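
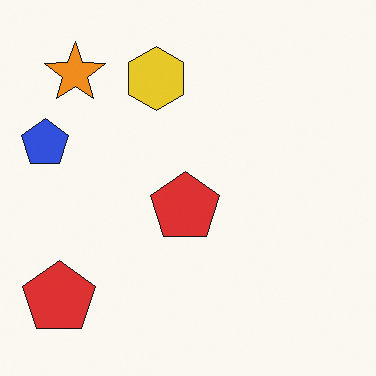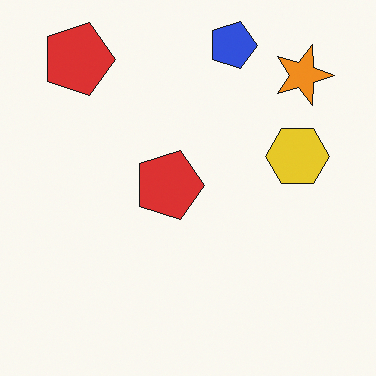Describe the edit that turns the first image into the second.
Rotated 90° clockwise.

The orange star sits in the top-left of the first image and the top-right of the second — consistent with a whole-image 90° clockwise rotation.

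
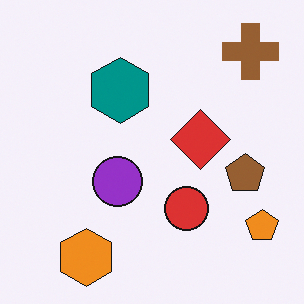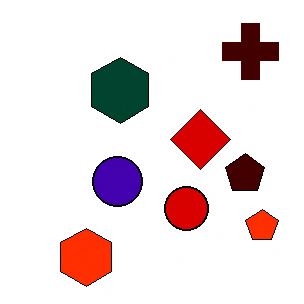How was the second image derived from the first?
The second image is the first boosted in contrast.

Tones are pushed away from mid-grey across the whole image — a global contrast change.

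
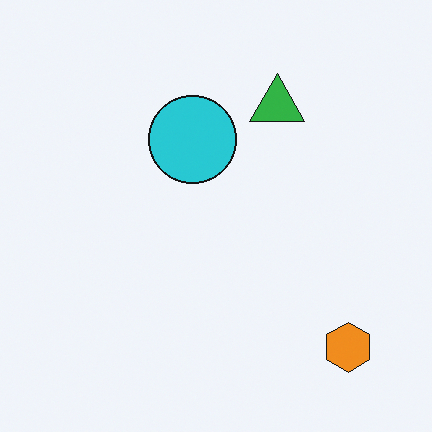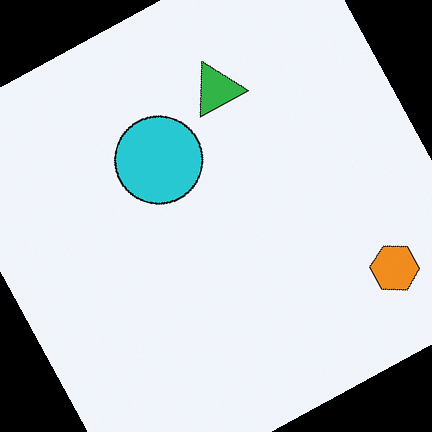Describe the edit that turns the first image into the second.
The second image is the first rotated counter-clockwise by a clearly visible amount.

Every shape is tilted by the same angle and the image corners show triangular fill wedges — a whole-image rotation by a non-right angle.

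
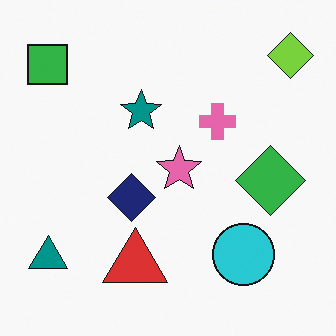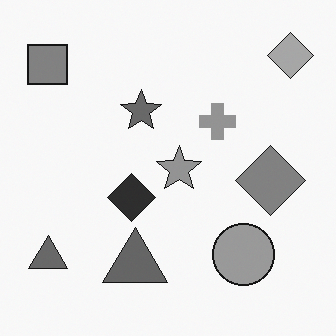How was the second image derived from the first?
This is the original image converted to grayscale.

All color is removed — every shape is now a shade of grey.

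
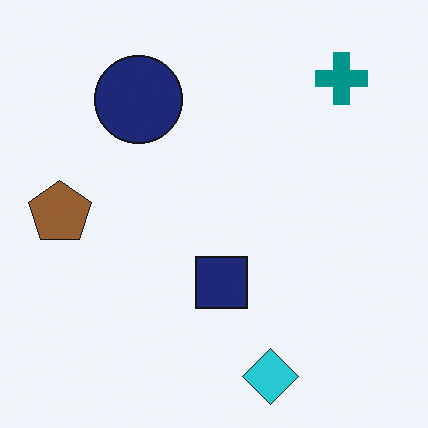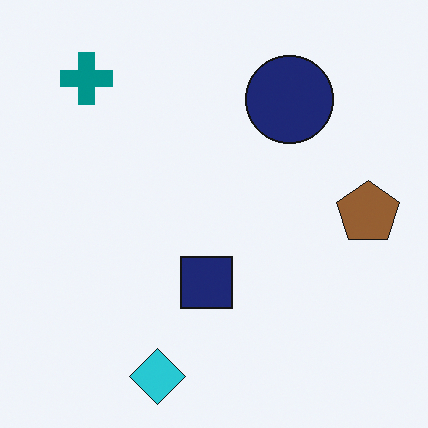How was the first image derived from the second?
The image was flipped horizontally (left ↔ right).

The brown pentagon is in the right of the second image and the left of the first — shapes on opposite sides of the vertical midline have swapped in a mirror flip.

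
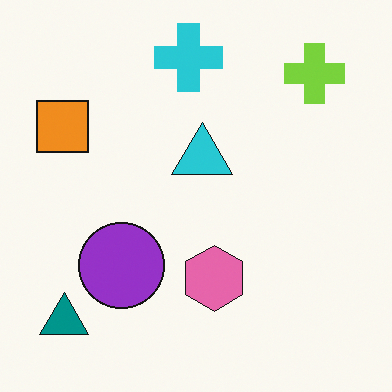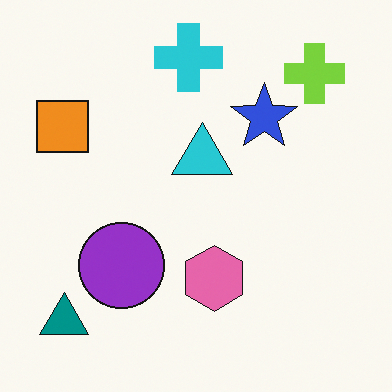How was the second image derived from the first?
The transformation is: overlaid with an additional blue star.

A blue star appears in the second image that is absent from the first.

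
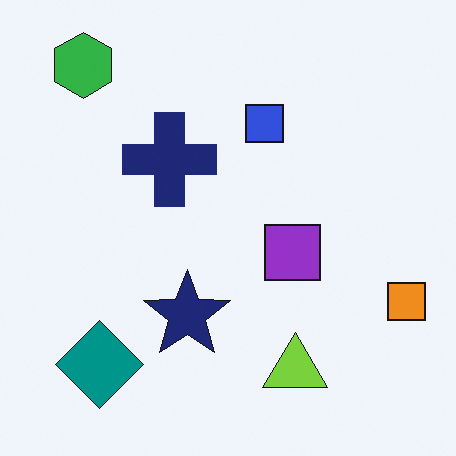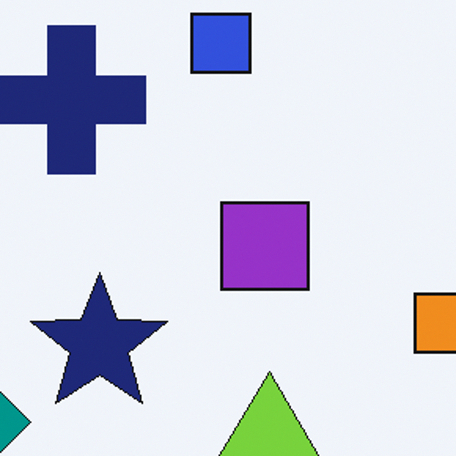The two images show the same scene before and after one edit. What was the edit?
The second image is the first cropped slightly and scaled back up.

The visible shapes are larger and the field of view is narrower; shapes near the original edges may be partly or wholly outside the frame — a crop-and-rescale.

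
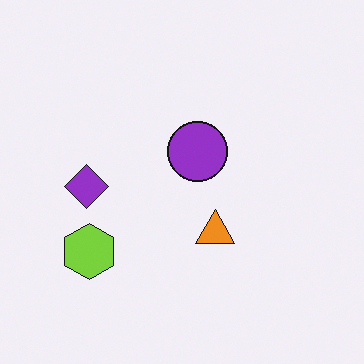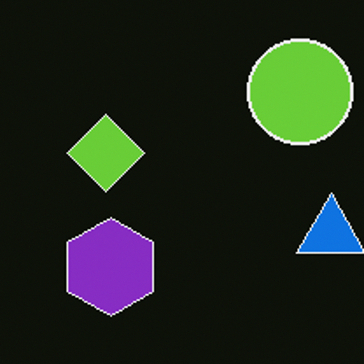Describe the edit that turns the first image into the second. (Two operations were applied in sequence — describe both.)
The second image is the first cropped tightly and scaled back up, then color-inverted (negative).

The visible shapes are larger and the field of view is narrower; shapes near the original edges may be partly or wholly outside the frame — a crop-and-rescale. The light background has become dark and every shape's color is its complement — a photographic negative.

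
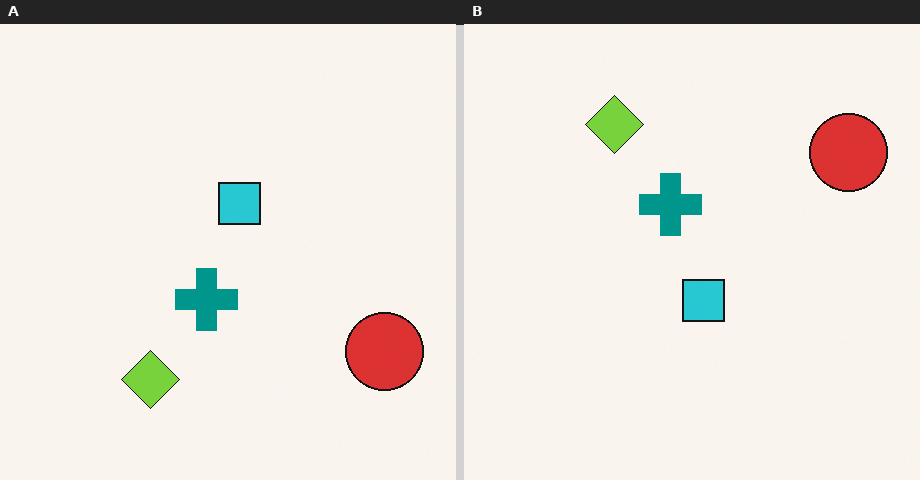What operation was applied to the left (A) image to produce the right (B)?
The image was flipped vertically (top ↔ bottom).

The lime diamond is in the bottom-left of the left (A) image and the top-left of the right (B) — shapes on opposite sides of the horizontal midline have swapped in a mirror flip.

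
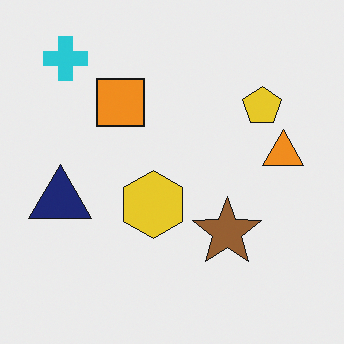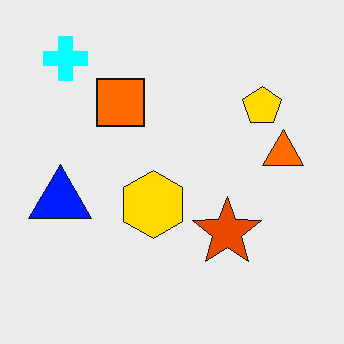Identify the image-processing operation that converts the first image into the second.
The image was made much more vivid (saturation change).

All colors are more vivid — a global saturation change.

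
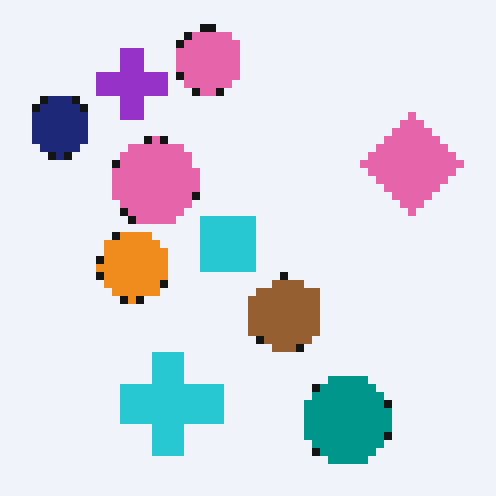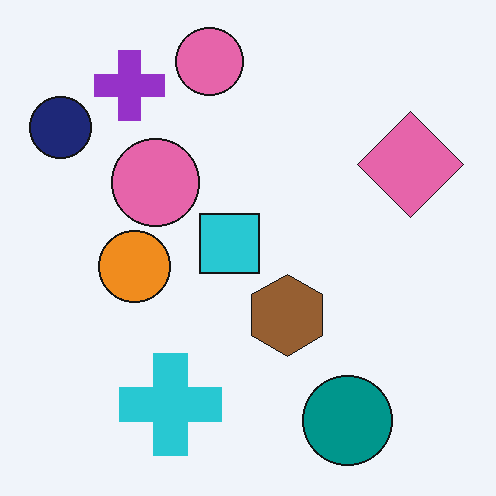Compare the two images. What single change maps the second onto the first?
This is the original image pixelated into visible square blocks.

Shapes are reduced to large square blocks; fine edges and outlines are lost — a downscale-then-upscale (mosaic) effect.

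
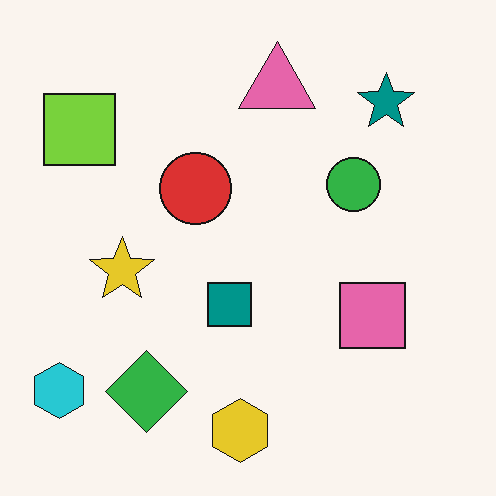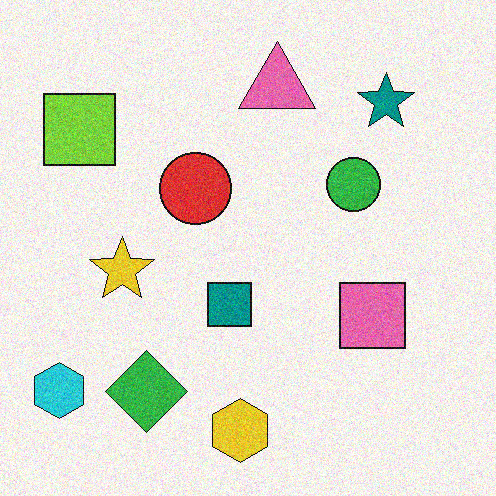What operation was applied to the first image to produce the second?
The image was degraded with moderate additive noise.

Random speckle covers the whole image, including the flat background.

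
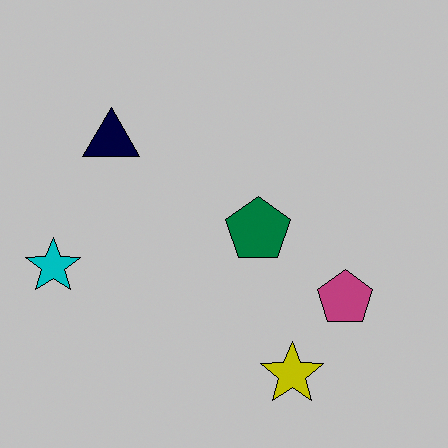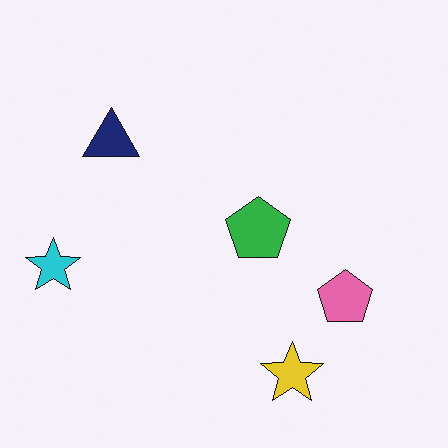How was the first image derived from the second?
The first image is the second aggressively posterized.

Each flat color has snapped to a coarser quantized level — most visibly, the near-white background has dropped to a flat grey.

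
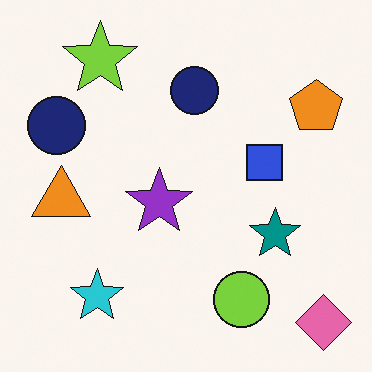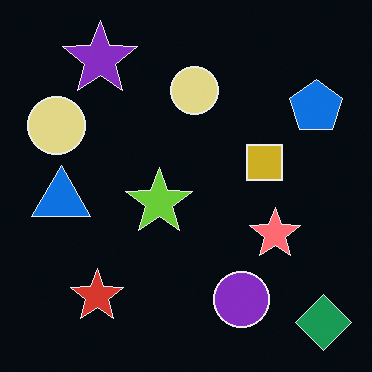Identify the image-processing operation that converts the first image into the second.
Color-inverted (negative).

The light background has become dark and every shape's color is its complement — a photographic negative.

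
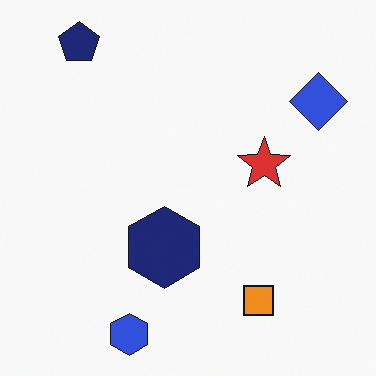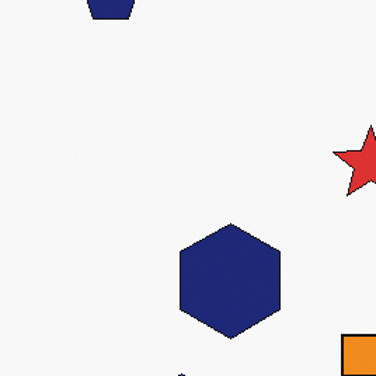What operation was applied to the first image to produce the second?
Cropped slightly and scaled back up.

The visible shapes are larger and the field of view is narrower; shapes near the original edges may be partly or wholly outside the frame — a crop-and-rescale.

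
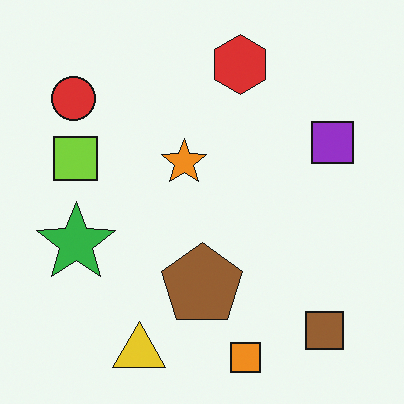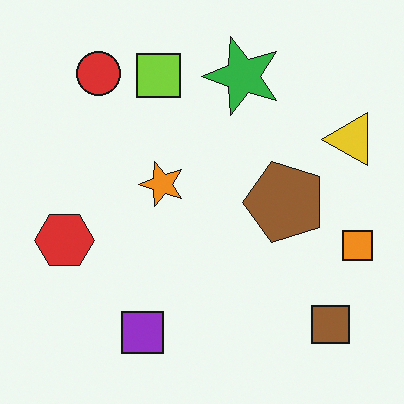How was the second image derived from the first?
The second image is the first transposed (reflected across the top-left ↔ bottom-right diagonal).

Shapes have swapped their row and column positions — what was in the top-right is now in the bottom-left — a diagonal reflection.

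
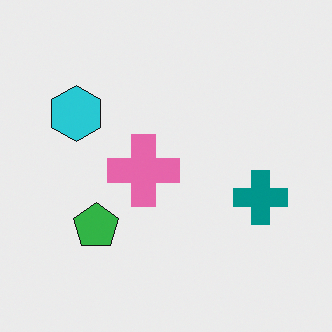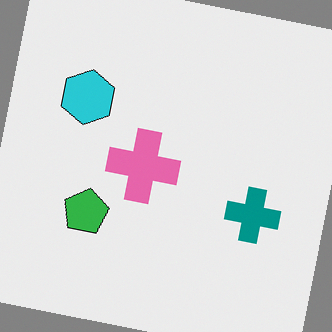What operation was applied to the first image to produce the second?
It was rotated clockwise by a slight angle.

Every shape is tilted by the same angle and the image corners show triangular fill wedges — a whole-image rotation by a non-right angle.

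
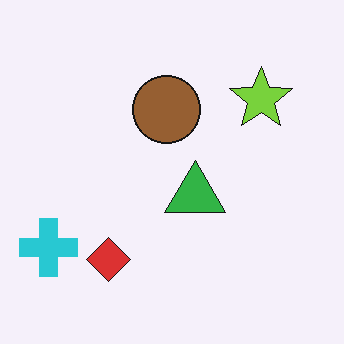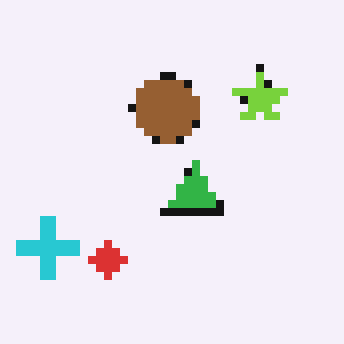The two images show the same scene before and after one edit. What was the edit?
This is the original image moderately pixelated.

Shapes are reduced to large square blocks; fine edges and outlines are lost — a downscale-then-upscale (mosaic) effect.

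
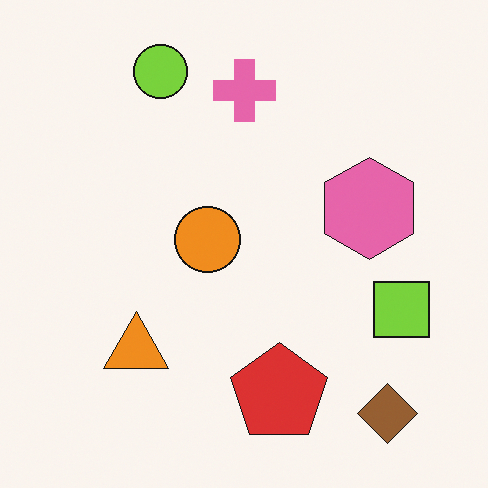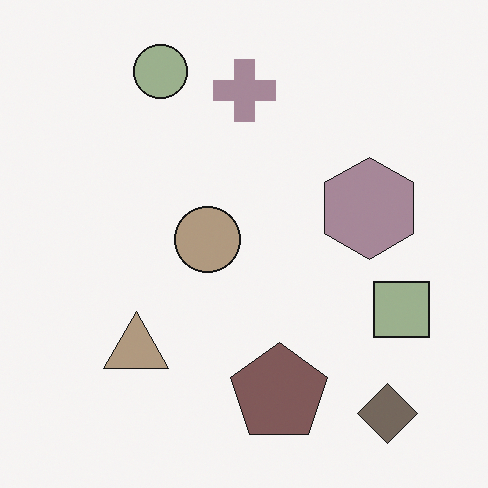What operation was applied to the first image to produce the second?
The image was made much more muted (saturation change).

All colors are more muted and greyish — a global saturation change.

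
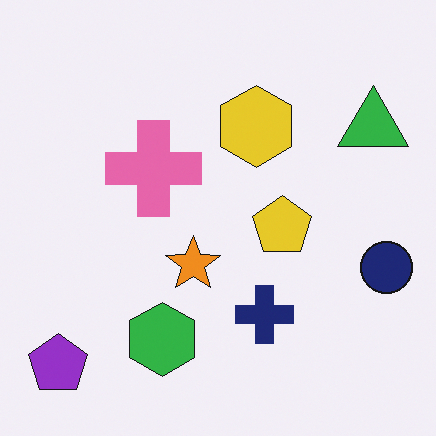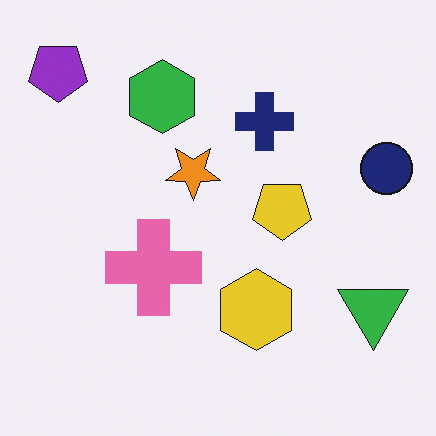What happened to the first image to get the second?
The image was flipped vertically (top ↔ bottom).

The purple pentagon is in the bottom-left of the first image and the top-left of the second — shapes on opposite sides of the horizontal midline have swapped in a mirror flip.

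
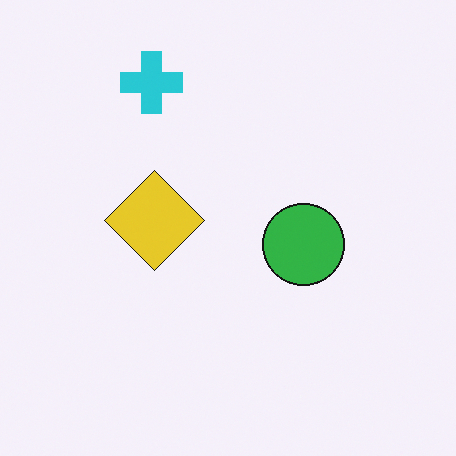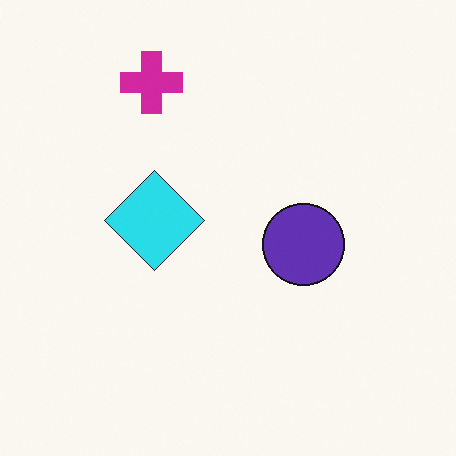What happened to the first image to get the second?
It was hue-shifted through roughly a third of the color wheel.

Every shape's color has rotated by the same amount around the hue wheel — a uniform hue shift.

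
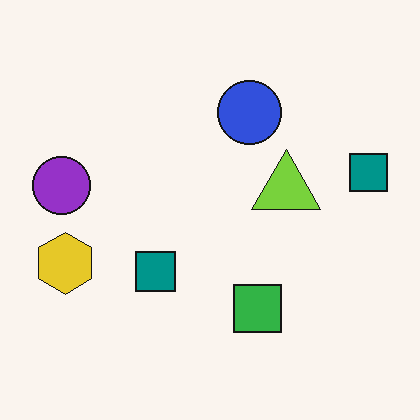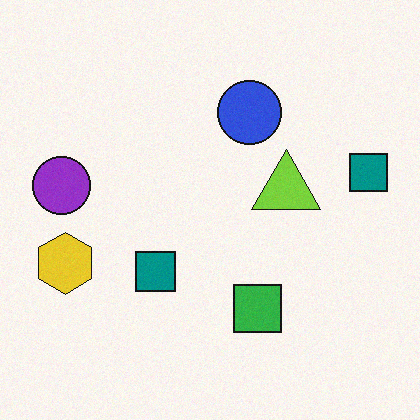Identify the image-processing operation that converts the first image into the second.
The image was degraded with light additive noise.

Random speckle covers the whole image, including the flat background.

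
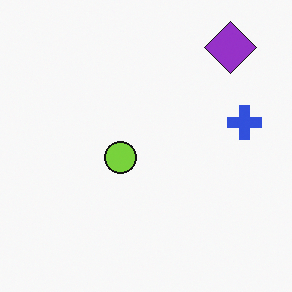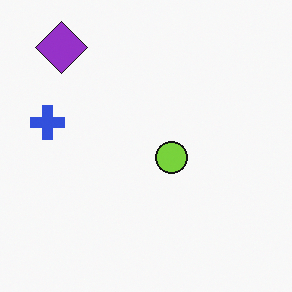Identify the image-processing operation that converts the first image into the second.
The second image is the first flipped horizontally (left ↔ right).

The blue cross is in the right of the first image and the left of the second — shapes on opposite sides of the vertical midline have swapped in a mirror flip.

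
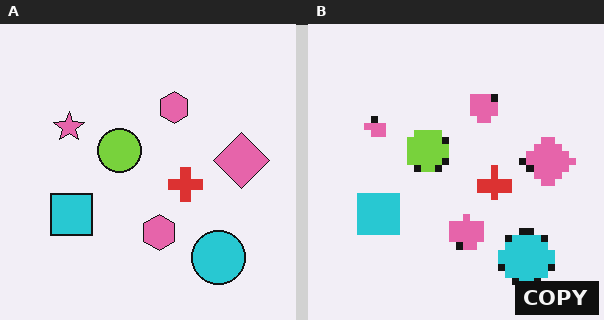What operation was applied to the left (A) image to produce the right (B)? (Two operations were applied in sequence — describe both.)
It was pixelated into visible square blocks, then watermarked with the text "COPY" in the lower-right corner.

Shapes are reduced to large square blocks; fine edges and outlines are lost — a downscale-then-upscale (mosaic) effect. A dark label reading "COPY" appears in the lower-right corner.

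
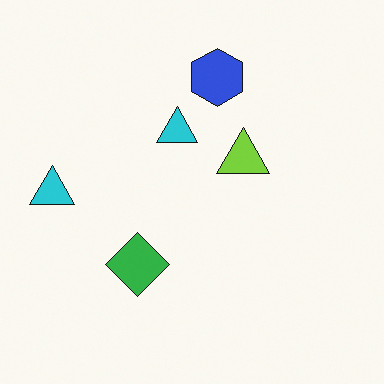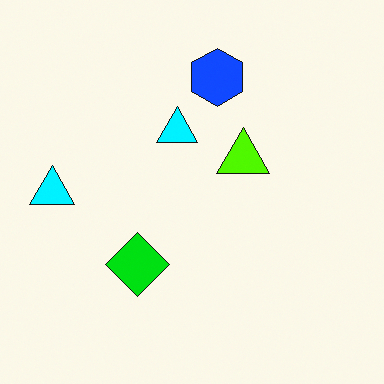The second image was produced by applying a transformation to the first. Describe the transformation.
This is the original image made much more vivid (saturation change).

All colors are more vivid — a global saturation change.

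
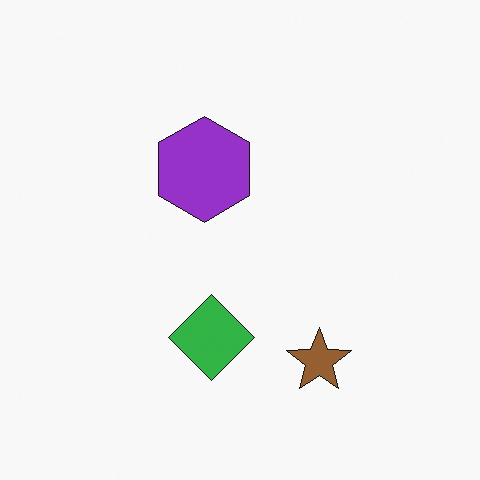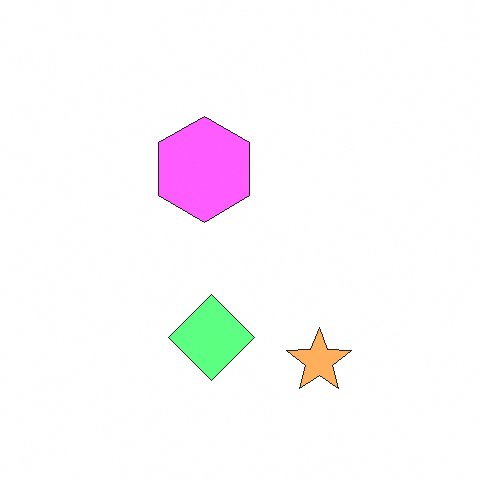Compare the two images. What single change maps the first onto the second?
Brightened a lot.

Every pixel — background and shapes alike — is uniformly brightened.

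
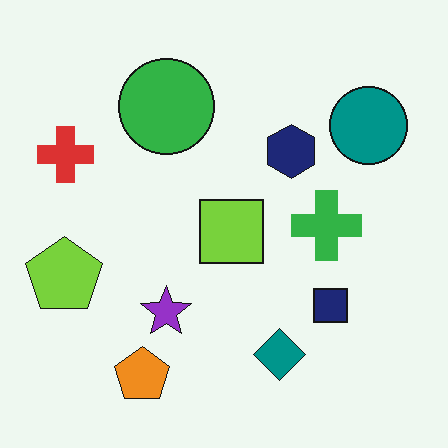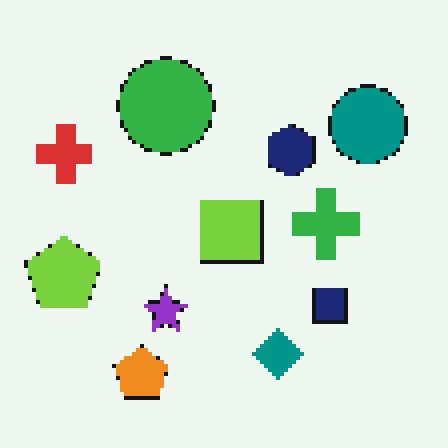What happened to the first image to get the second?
The second image is the first lightly pixelated (a mild mosaic effect).

Shapes are reduced to large square blocks; fine edges and outlines are lost — a downscale-then-upscale (mosaic) effect.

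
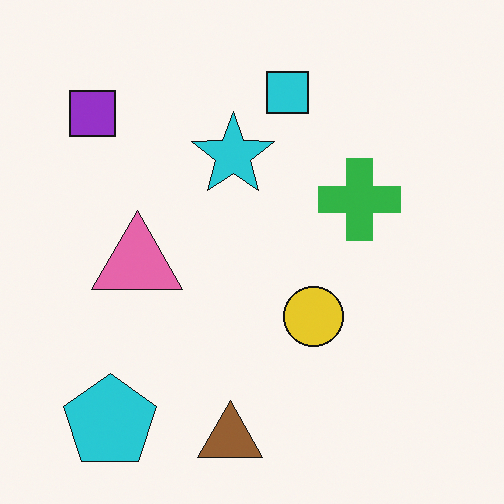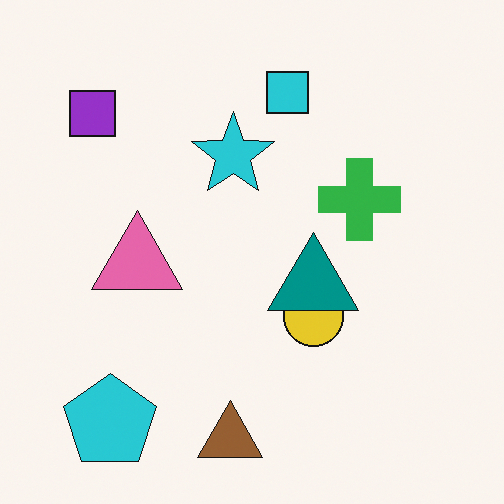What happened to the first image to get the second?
The image was overlaid with an additional teal triangle.

A teal triangle appears in the second image that is absent from the first.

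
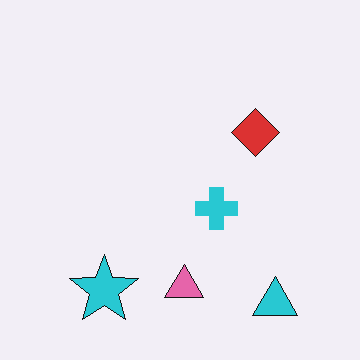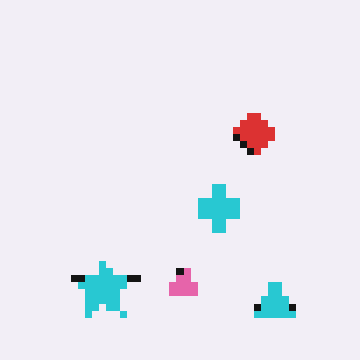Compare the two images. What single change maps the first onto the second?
The transformation is: pixelated into visible square blocks.

Shapes are reduced to large square blocks; fine edges and outlines are lost — a downscale-then-upscale (mosaic) effect.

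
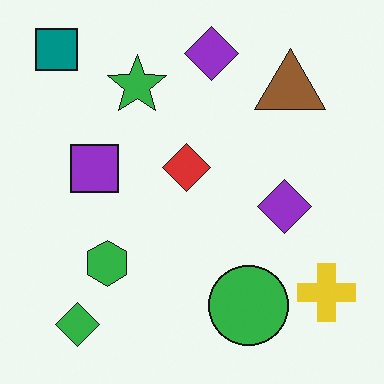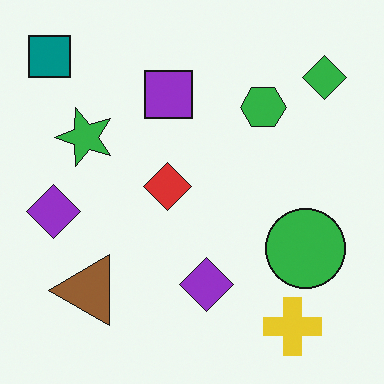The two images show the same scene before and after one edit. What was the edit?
The image was transposed (reflected across the top-left ↔ bottom-right diagonal).

Shapes have swapped their row and column positions — what was in the top-right is now in the bottom-left — a diagonal reflection.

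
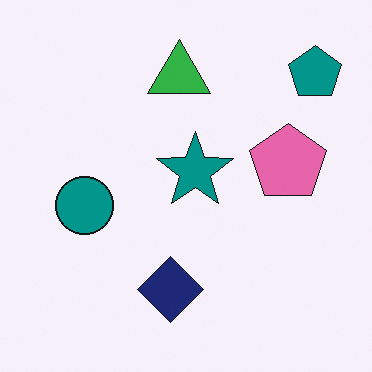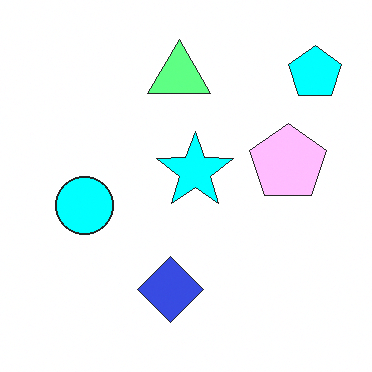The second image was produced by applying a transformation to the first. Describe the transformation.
The second image is the first brightened a lot.

Every pixel — background and shapes alike — is uniformly brightened.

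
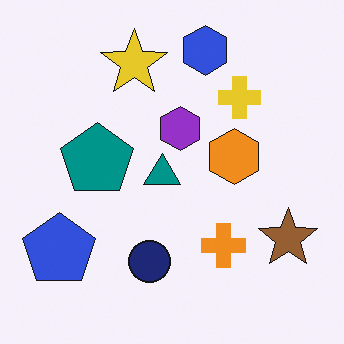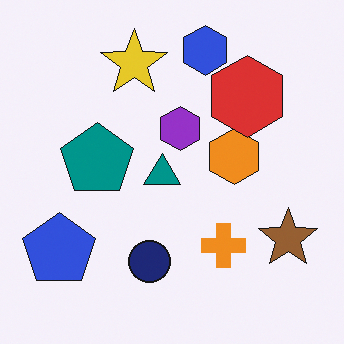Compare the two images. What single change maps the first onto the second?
The transformation is: overlaid with an additional red hexagon.

A red hexagon appears in the second image that is absent from the first.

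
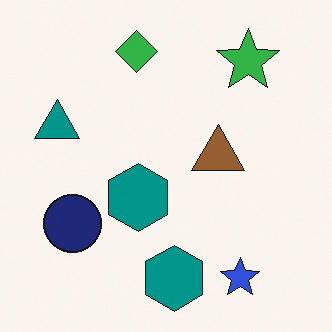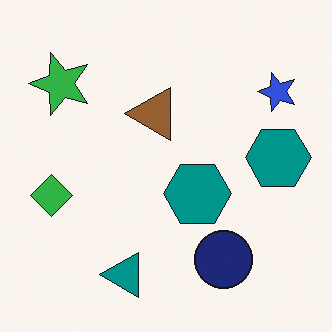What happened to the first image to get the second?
Rotated 90° counter-clockwise.

The blue star sits in the bottom-right of the first image and the top-right of the second — consistent with a whole-image 90° counter-clockwise rotation.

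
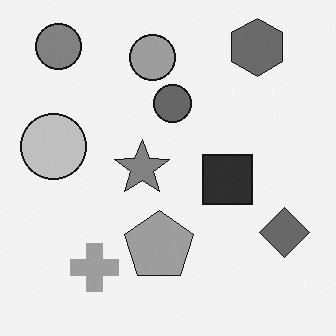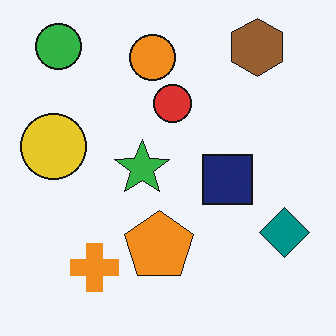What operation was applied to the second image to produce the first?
Converted to grayscale.

All color is removed — every shape is now a shade of grey.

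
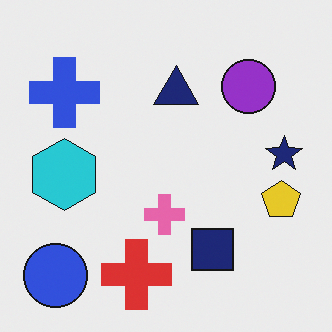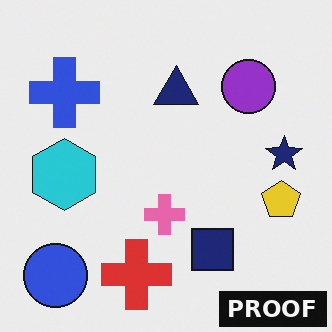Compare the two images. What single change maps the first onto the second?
The image was watermarked with the text "PROOF" in the lower-right corner.

A dark label reading "PROOF" appears in the lower-right corner.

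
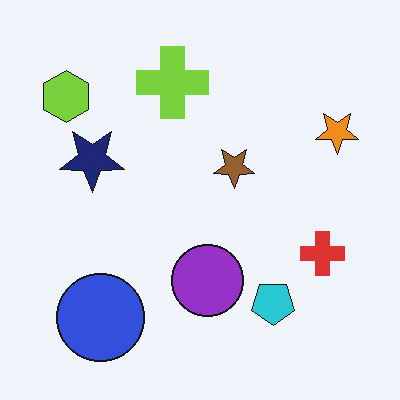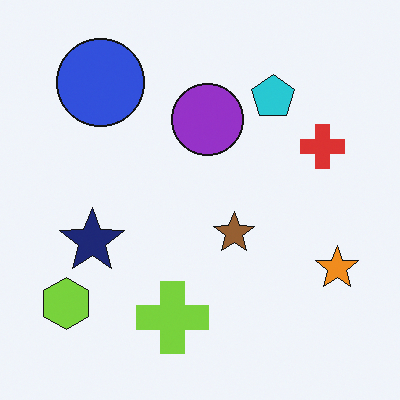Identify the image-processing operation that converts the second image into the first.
It was flipped vertically (top ↔ bottom).

The blue circle is in the top-left of the second image and the bottom-left of the first — shapes on opposite sides of the horizontal midline have swapped in a mirror flip.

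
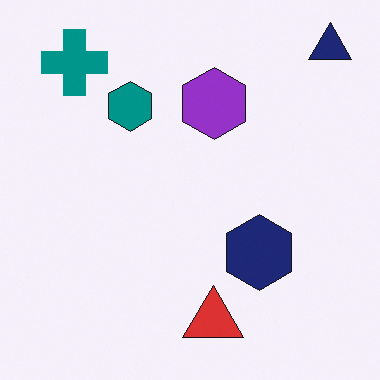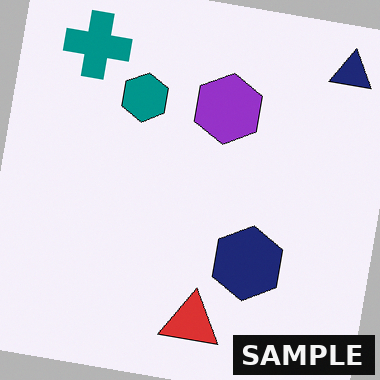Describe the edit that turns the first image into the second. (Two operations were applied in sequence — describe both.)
The transformation is: rotated clockwise by a small amount, then watermarked with the text "SAMPLE" in the lower-right corner.

Every shape is tilted by the same angle and the image corners show triangular fill wedges — a whole-image rotation by a non-right angle. A dark label reading "SAMPLE" appears in the lower-right corner.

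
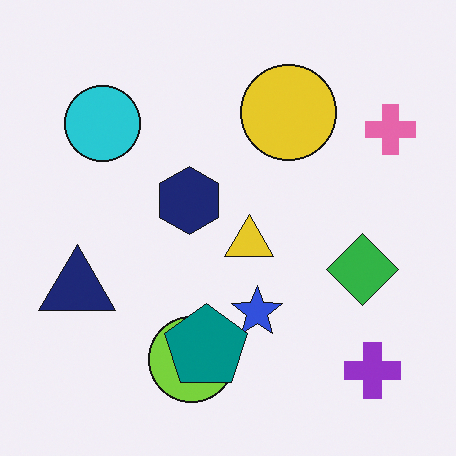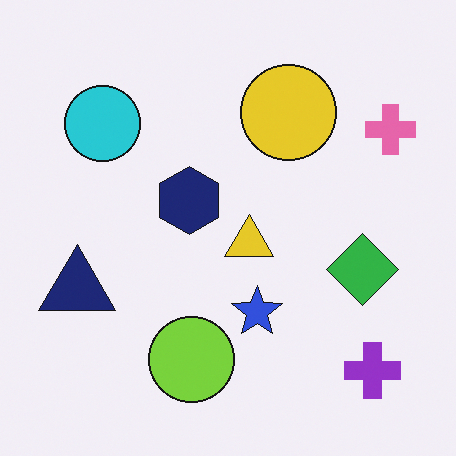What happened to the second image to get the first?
The first image is the second overlaid with an additional teal pentagon.

A teal pentagon appears in the first image that is absent from the second.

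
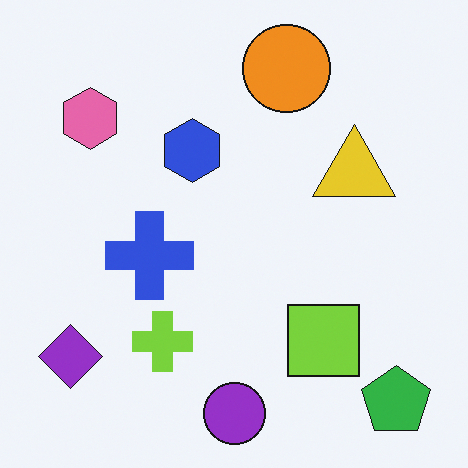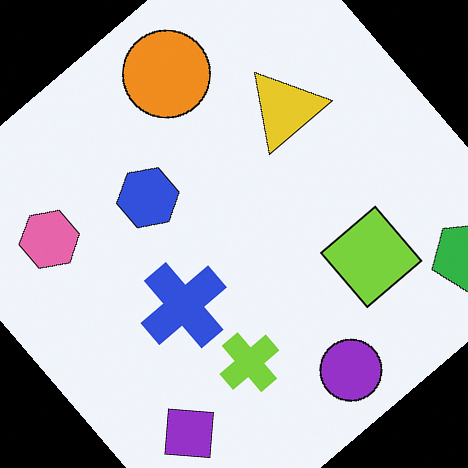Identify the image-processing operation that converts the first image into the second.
The second image is the first rotated counter-clockwise by a large amount — several tens of degrees.

Every shape is tilted by the same angle and the image corners show triangular fill wedges — a whole-image rotation by a non-right angle.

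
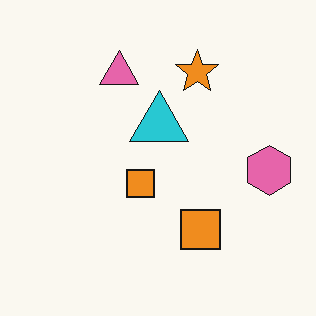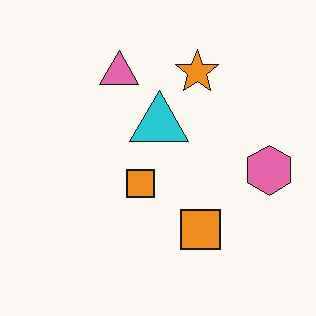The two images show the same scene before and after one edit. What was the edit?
The second image is the first JPEG-compressed with visible artifacts.

Blocky 8×8 compression artifacts appear around shape edges and the flat background shows ringing — characteristic JPEG degradation.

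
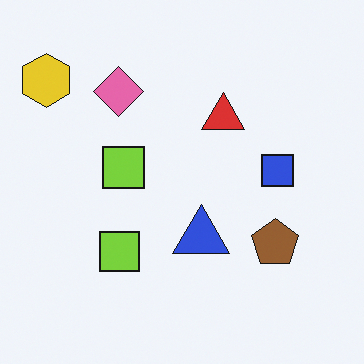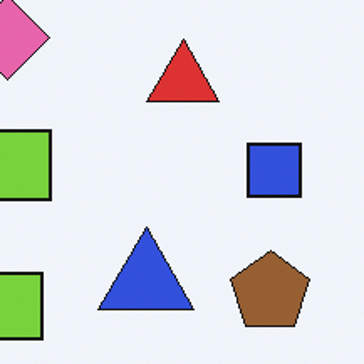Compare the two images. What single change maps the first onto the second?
This is the original image cropped to a noticeably smaller region and rescaled.

The visible shapes are larger and the field of view is narrower; shapes near the original edges may be partly or wholly outside the frame — a crop-and-rescale.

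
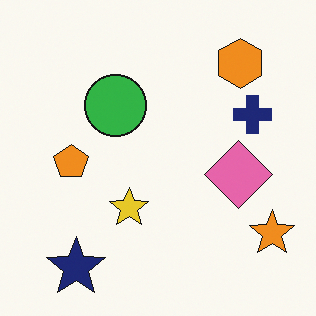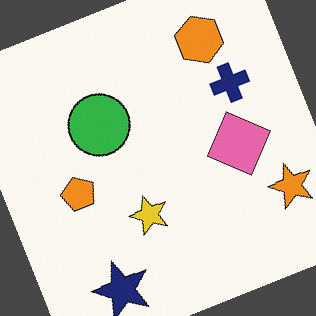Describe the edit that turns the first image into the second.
Rotated counter-clockwise by a moderate amount.

Every shape is tilted by the same angle and the image corners show triangular fill wedges — a whole-image rotation by a non-right angle.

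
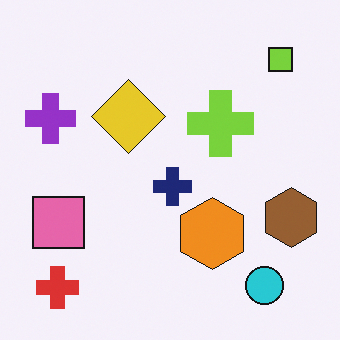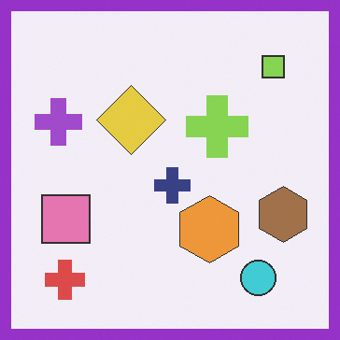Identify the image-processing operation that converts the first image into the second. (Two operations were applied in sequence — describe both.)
Given slightly reduced contrast, then framed with a purple border.

Tones are pushed toward mid-grey across the whole image — a global contrast change. A solid purple frame runs around the edge of the second image, with the content slightly shrunk inside it.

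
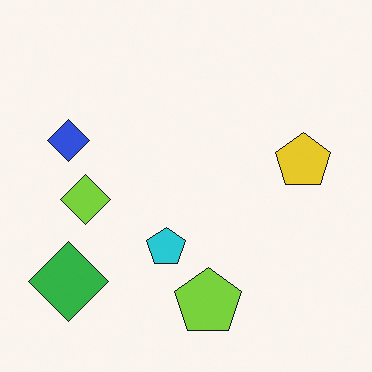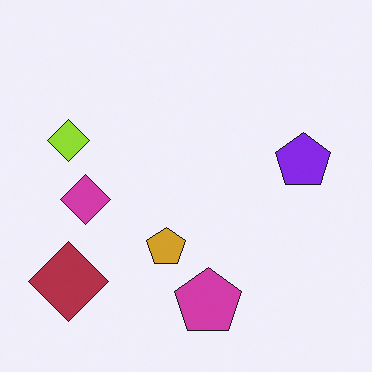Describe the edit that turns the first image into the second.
The transformation is: hue-shifted by a large amount.

Every shape's color has rotated by the same amount around the hue wheel — a uniform hue shift.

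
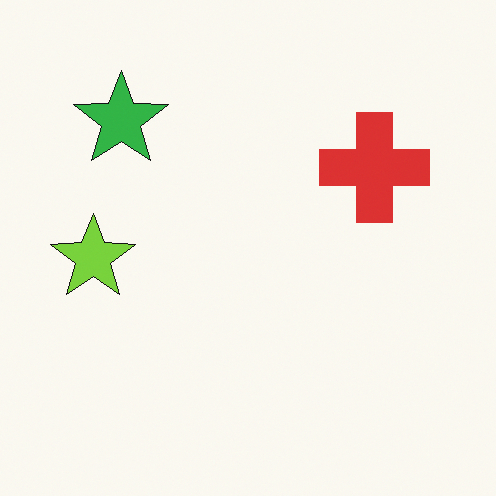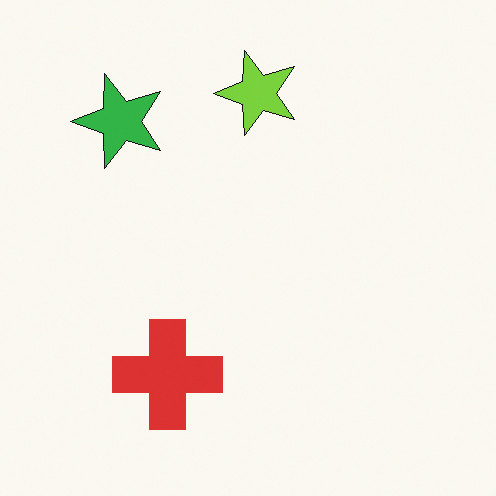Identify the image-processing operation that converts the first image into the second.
The transformation is: transposed (reflected across the top-left ↔ bottom-right diagonal).

Shapes have swapped their row and column positions — what was in the top-right is now in the bottom-left — a diagonal reflection.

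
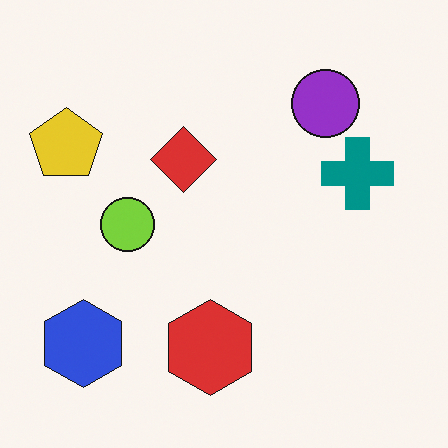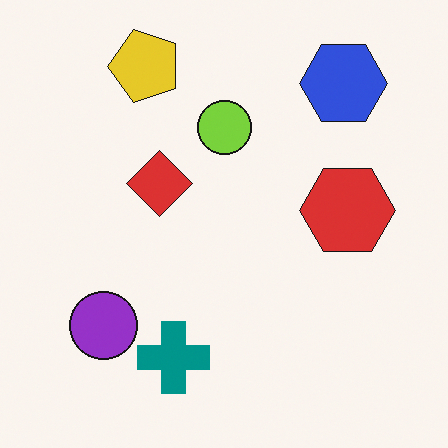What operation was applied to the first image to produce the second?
The transformation is: transposed (reflected across the top-left ↔ bottom-right diagonal).

Shapes have swapped their row and column positions — what was in the top-right is now in the bottom-left — a diagonal reflection.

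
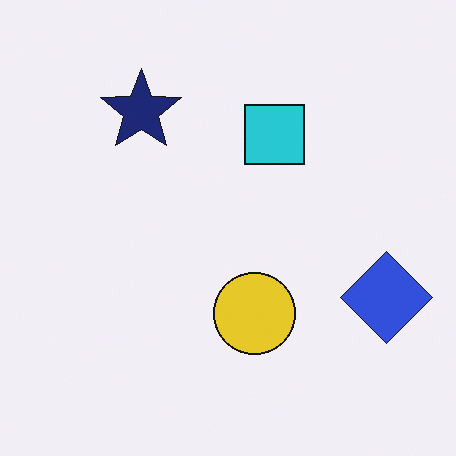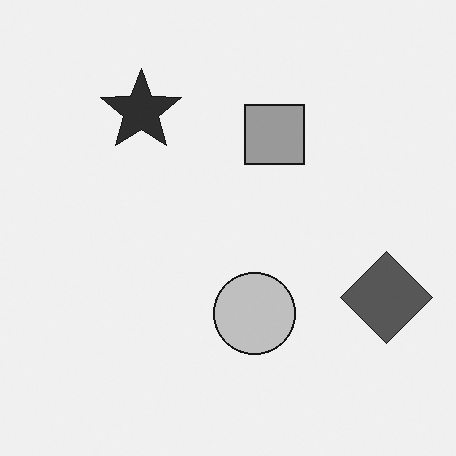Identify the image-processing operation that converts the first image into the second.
The image was converted to grayscale.

All color is removed — every shape is now a shade of grey.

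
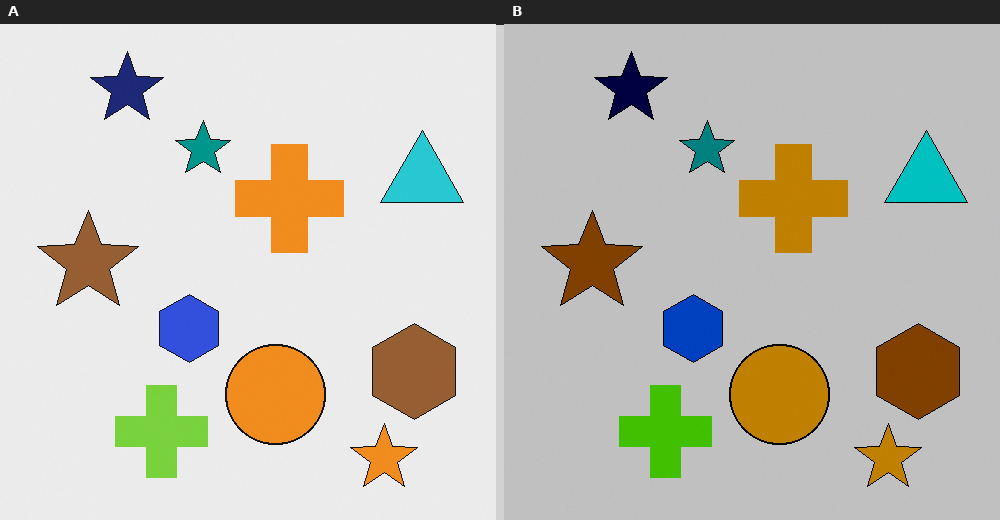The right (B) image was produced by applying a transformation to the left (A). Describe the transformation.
The transformation is: heavily posterized to just a handful of flat colors.

Each flat color has snapped to a coarser quantized level — most visibly, the near-white background has dropped to a flat grey.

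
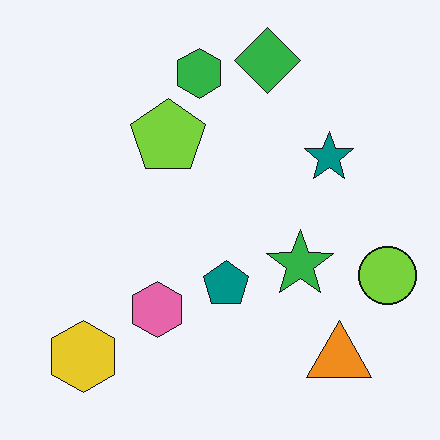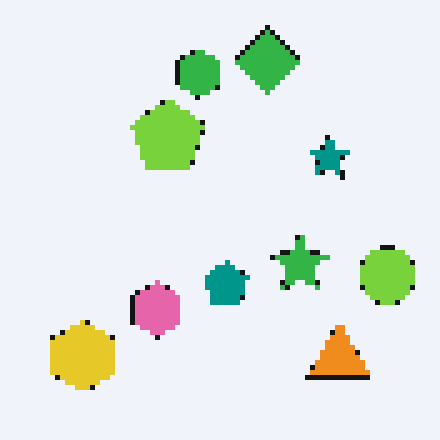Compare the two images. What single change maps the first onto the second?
The image was lightly pixelated (a mild mosaic effect).

Shapes are reduced to large square blocks; fine edges and outlines are lost — a downscale-then-upscale (mosaic) effect.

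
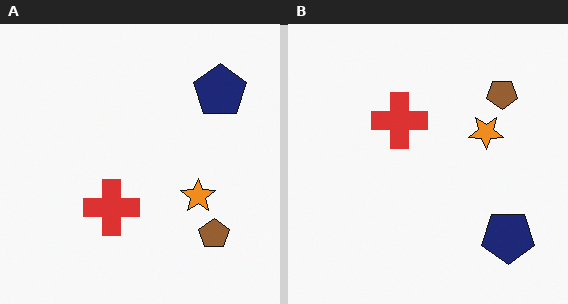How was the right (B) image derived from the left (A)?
The transformation is: flipped vertically (top ↔ bottom).

The navy pentagon is in the top-right of the left (A) image and the bottom-right of the right (B) — shapes on opposite sides of the horizontal midline have swapped in a mirror flip.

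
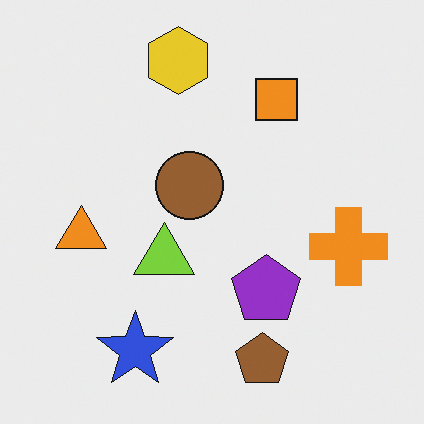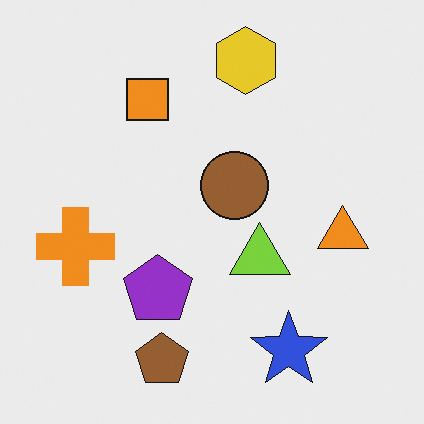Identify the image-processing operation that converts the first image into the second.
The transformation is: flipped horizontally (left ↔ right).

The orange cross is in the right of the first image and the left of the second — shapes on opposite sides of the vertical midline have swapped in a mirror flip.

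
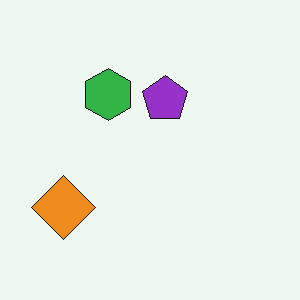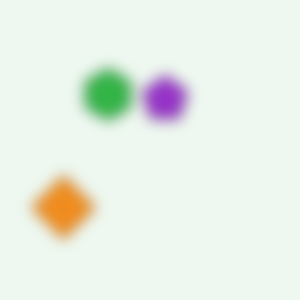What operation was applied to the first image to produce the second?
The image was heavily blurred.

Shape edges and outlines are uniformly softened across the whole image.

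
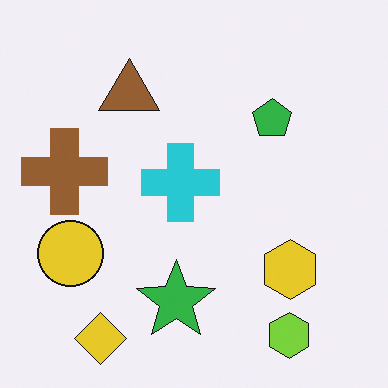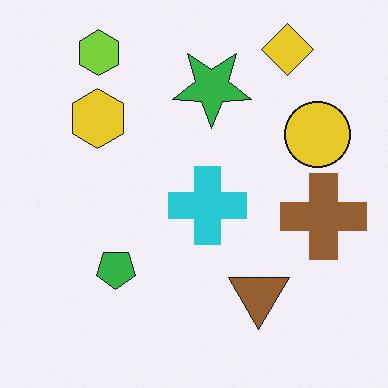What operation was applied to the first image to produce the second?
This is the original image rotated 180°.

The yellow diamond sits in the bottom-left of the first image and the top-right of the second — consistent with a whole-image 180° rotation.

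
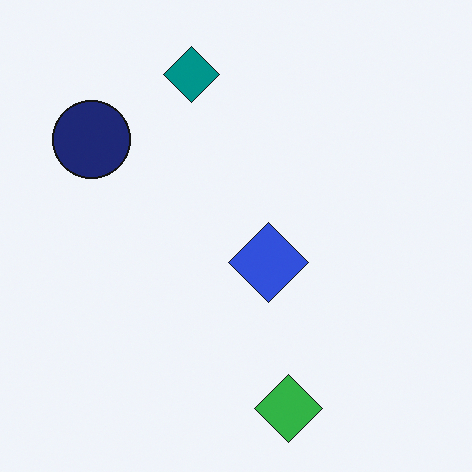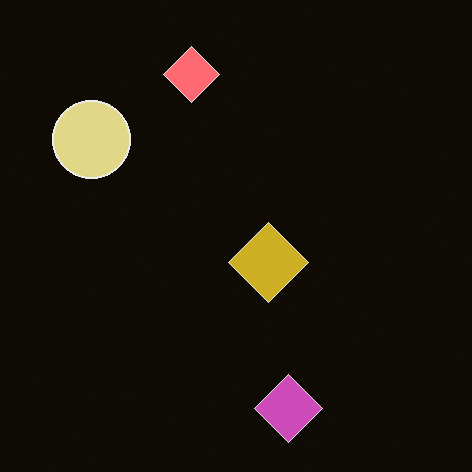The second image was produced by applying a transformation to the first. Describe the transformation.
This is the original image color-inverted (negative).

The light background has become dark and every shape's color is its complement — a photographic negative.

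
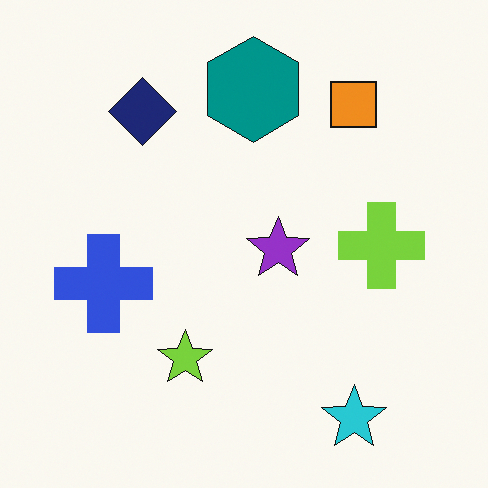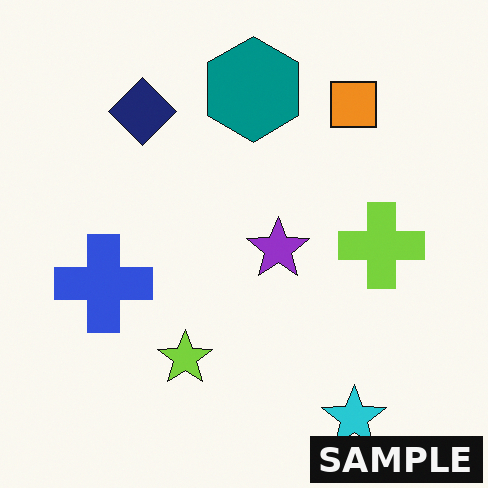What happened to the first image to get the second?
It was watermarked with the text "SAMPLE" in the lower-right corner.

A dark label reading "SAMPLE" appears in the lower-right corner.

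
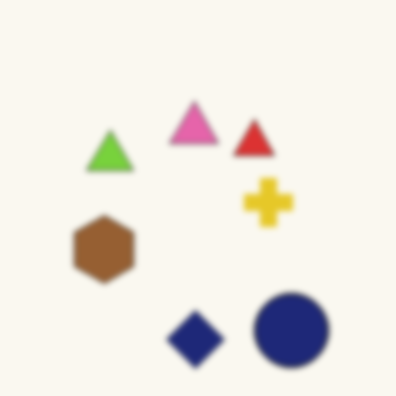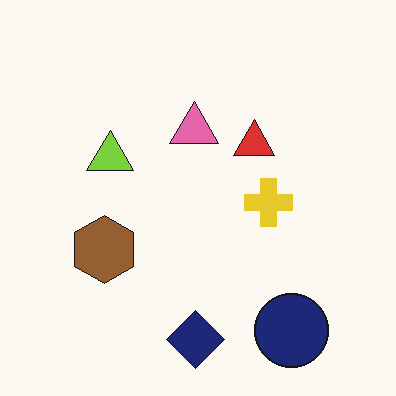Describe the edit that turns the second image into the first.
This is the original image noticeably gaussian-blurred.

Shape edges and outlines are uniformly softened across the whole image.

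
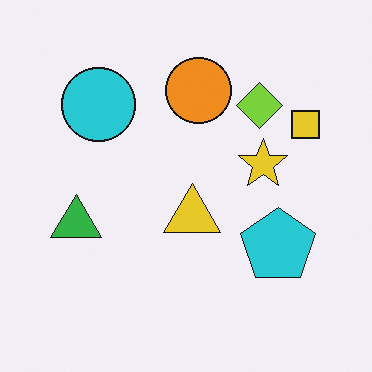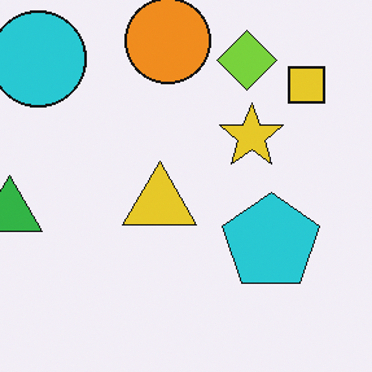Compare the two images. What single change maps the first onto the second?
Cropped to a modestly smaller region and rescaled.

The visible shapes are larger and the field of view is narrower; shapes near the original edges may be partly or wholly outside the frame — a crop-and-rescale.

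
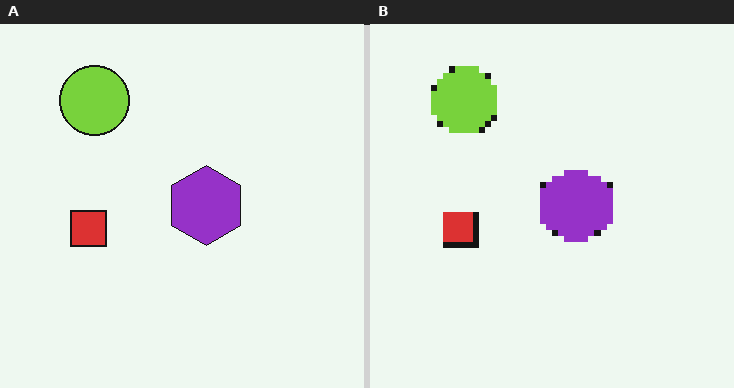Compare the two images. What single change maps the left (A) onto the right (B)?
The image was pixelated into visible square blocks.

Shapes are reduced to large square blocks; fine edges and outlines are lost — a downscale-then-upscale (mosaic) effect.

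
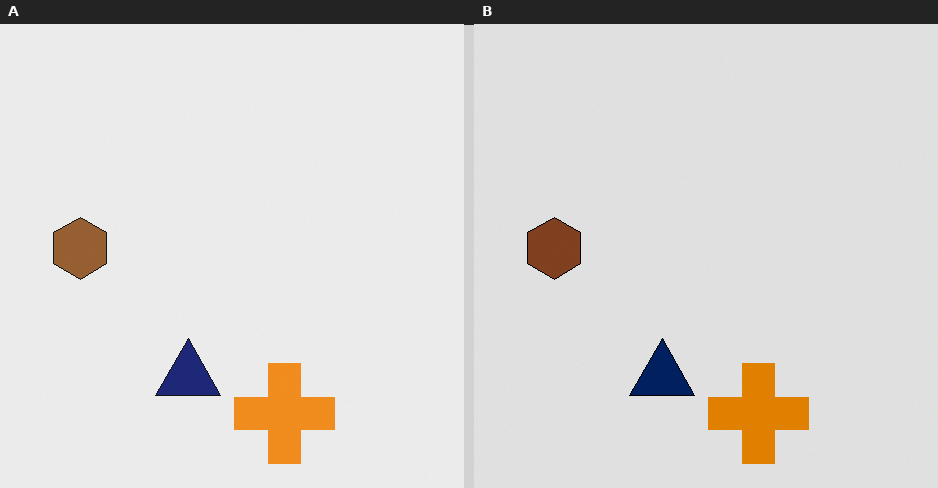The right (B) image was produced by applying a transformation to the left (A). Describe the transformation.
The image was moderately posterized.

Each flat color has snapped to a coarser quantized level — most visibly, the near-white background has dropped to a flat grey.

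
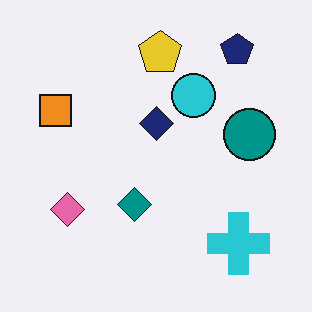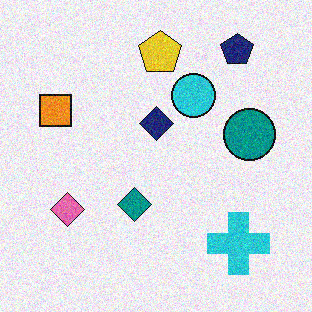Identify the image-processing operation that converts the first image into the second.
Degraded with moderate additive noise.

Random speckle covers the whole image, including the flat background.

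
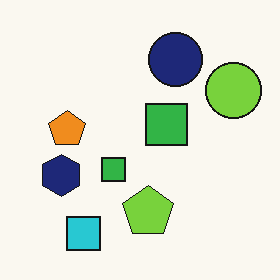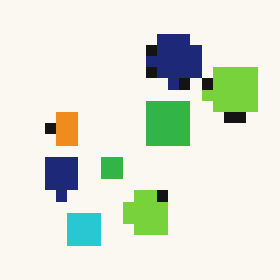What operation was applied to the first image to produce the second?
The transformation is: coarsely pixelated.

Shapes are reduced to large square blocks; fine edges and outlines are lost — a downscale-then-upscale (mosaic) effect.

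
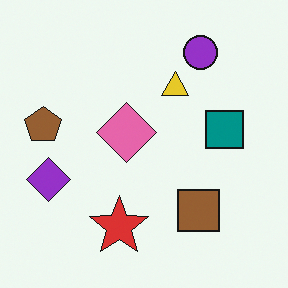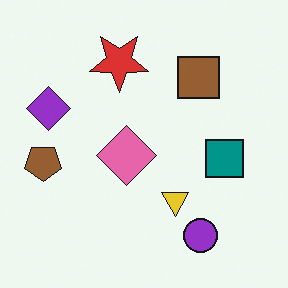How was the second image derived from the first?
Flipped vertically (top ↔ bottom).

The purple circle is in the top-right of the first image and the bottom-right of the second — shapes on opposite sides of the horizontal midline have swapped in a mirror flip.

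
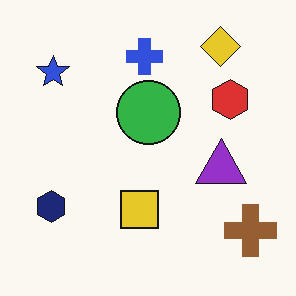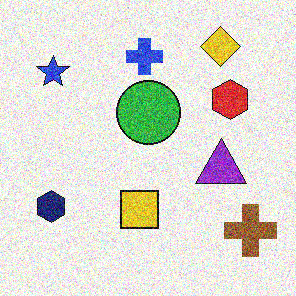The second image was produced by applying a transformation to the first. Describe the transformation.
The image was degraded with strong gaussian noise.

Random speckle covers the whole image, including the flat background.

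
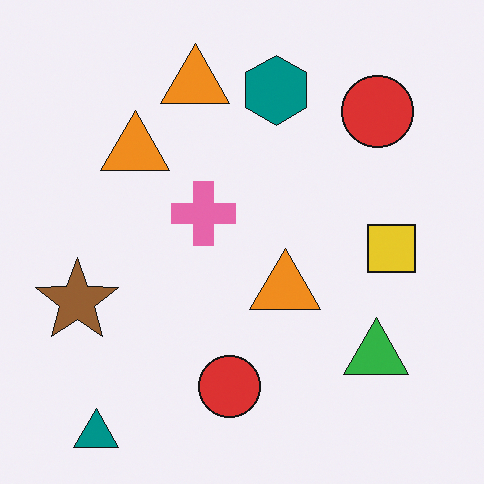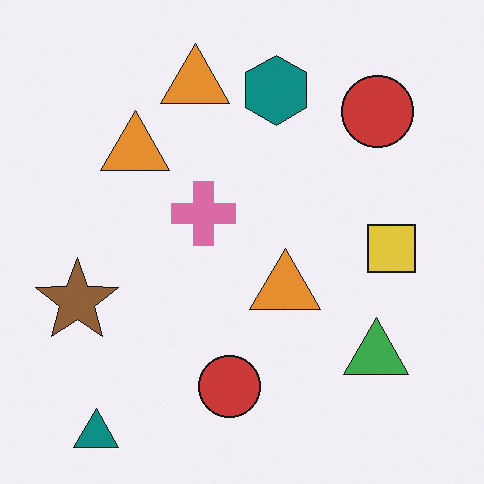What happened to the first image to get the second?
It was slightly desaturated.

All colors are more muted and greyish — a global saturation change.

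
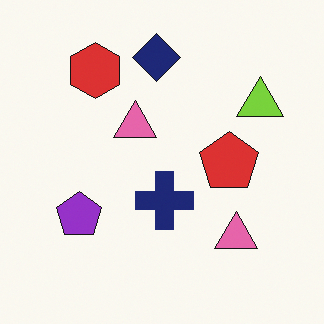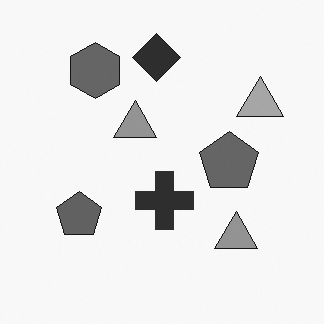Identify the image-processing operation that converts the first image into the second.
Converted to grayscale.

All color is removed — every shape is now a shade of grey.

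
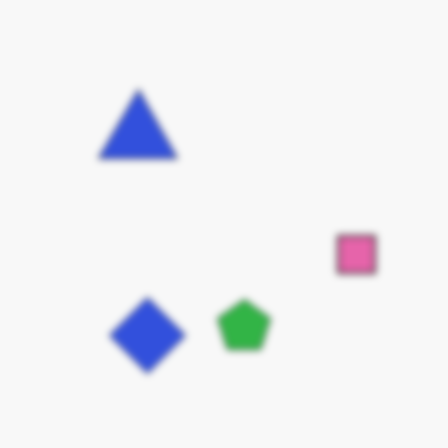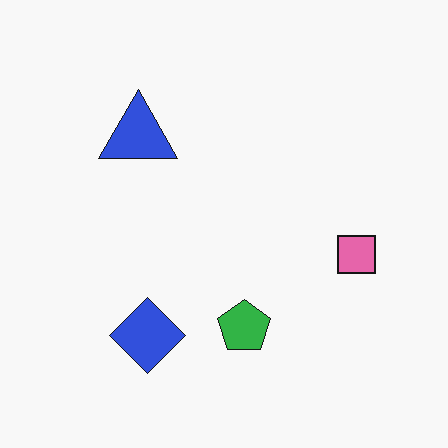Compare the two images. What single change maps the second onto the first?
Noticeably gaussian-blurred.

Shape edges and outlines are uniformly softened across the whole image.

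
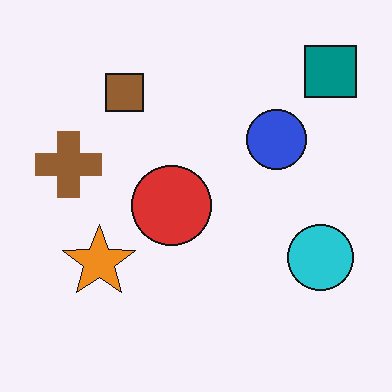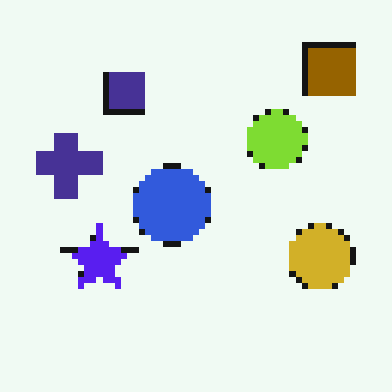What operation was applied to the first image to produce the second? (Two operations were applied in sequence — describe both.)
The image was hue-shifted through roughly half the color wheel, then pixelated into visible square blocks.

Every shape's color has rotated by the same amount around the hue wheel — a uniform hue shift. Shapes are reduced to large square blocks; fine edges and outlines are lost — a downscale-then-upscale (mosaic) effect.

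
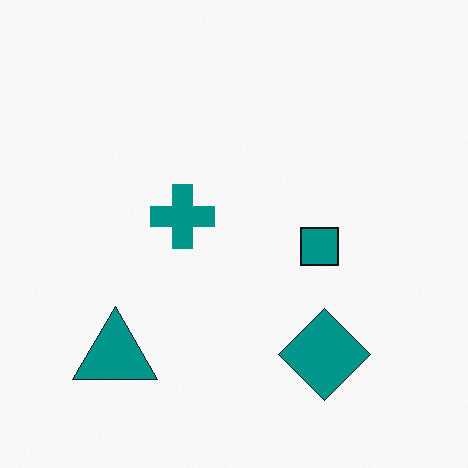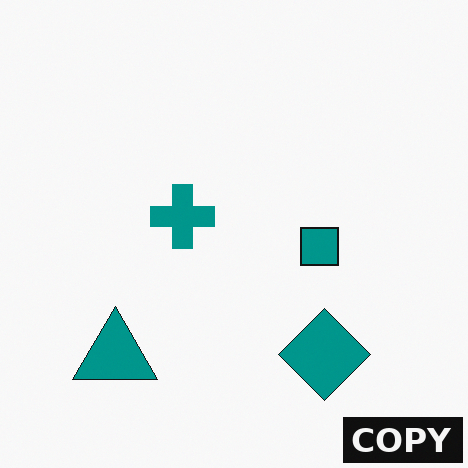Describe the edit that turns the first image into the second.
The second image is the first watermarked with the text "COPY" in the lower-right corner.

A dark label reading "COPY" appears in the lower-right corner.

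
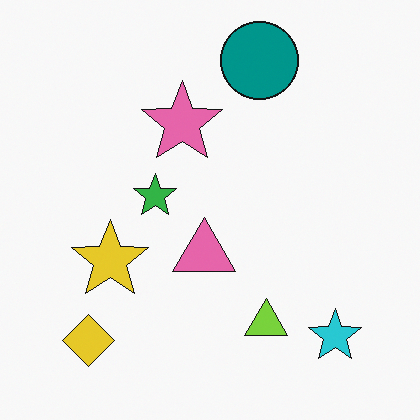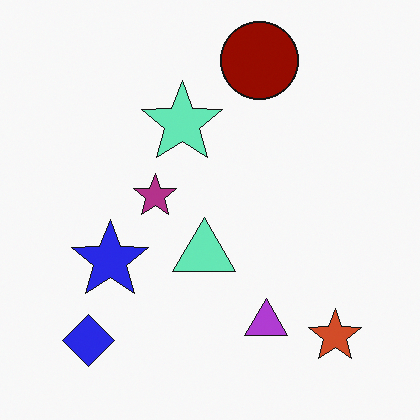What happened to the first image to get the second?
The transformation is: hue-shifted by a large amount.

Every shape's color has rotated by the same amount around the hue wheel — a uniform hue shift.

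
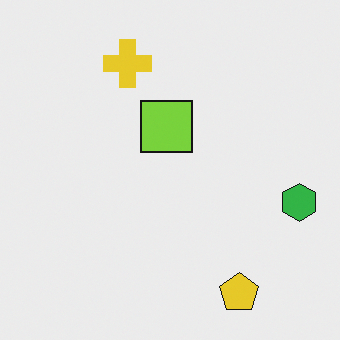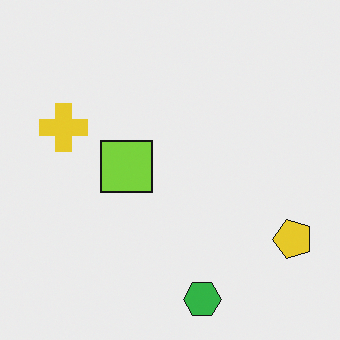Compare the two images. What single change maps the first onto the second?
It was transposed (reflected across the top-left ↔ bottom-right diagonal).

Shapes have swapped their row and column positions — what was in the top-right is now in the bottom-left — a diagonal reflection.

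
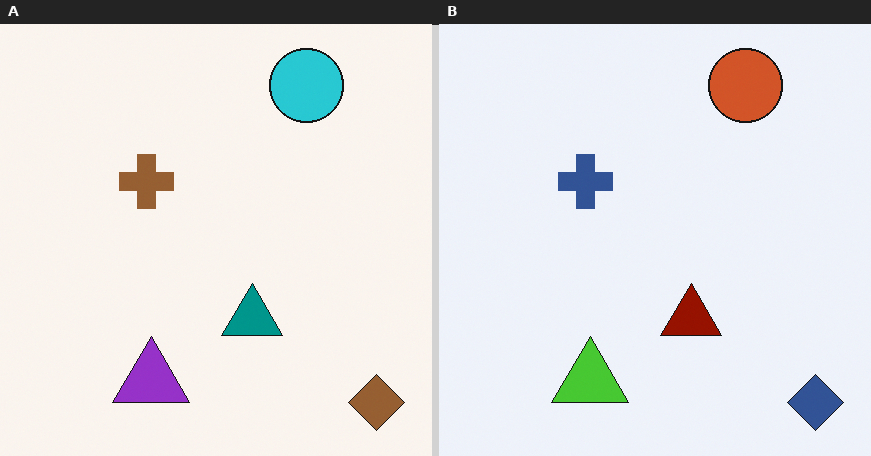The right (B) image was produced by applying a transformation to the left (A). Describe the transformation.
The image was hue-shifted by a large amount.

Every shape's color has rotated by the same amount around the hue wheel — a uniform hue shift.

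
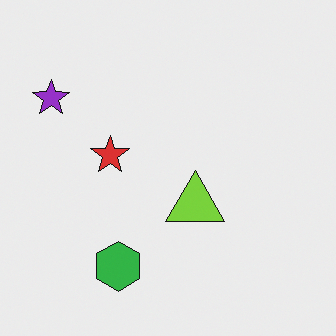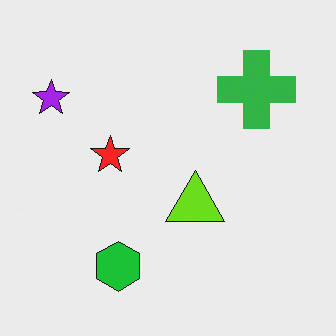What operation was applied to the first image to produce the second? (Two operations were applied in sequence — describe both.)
It was slightly oversaturated, then overlaid with an additional green cross.

All colors are more vivid — a global saturation change. A green cross appears in the second image that is absent from the first.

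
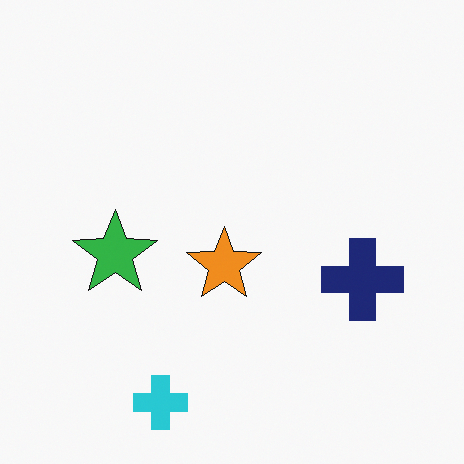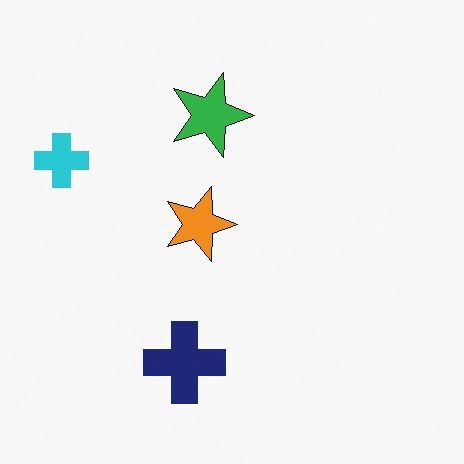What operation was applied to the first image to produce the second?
The image was rotated 90° clockwise.

The cyan cross sits in the bottom of the first image and the left of the second — consistent with a whole-image 90° clockwise rotation.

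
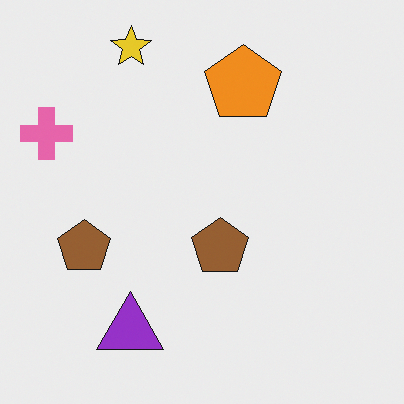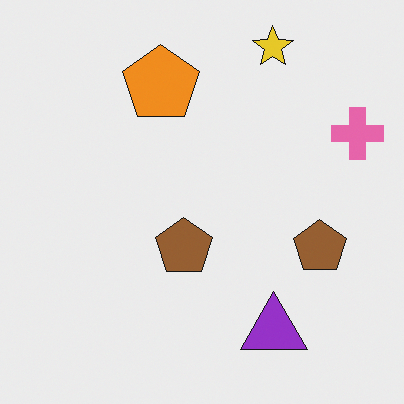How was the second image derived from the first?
The transformation is: flipped horizontally (left ↔ right).

The pink cross is in the top-left of the first image and the top-right of the second — shapes on opposite sides of the vertical midline have swapped in a mirror flip.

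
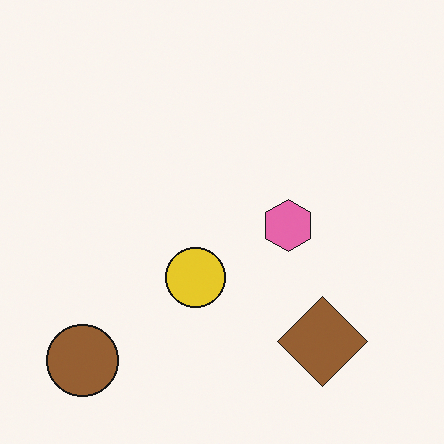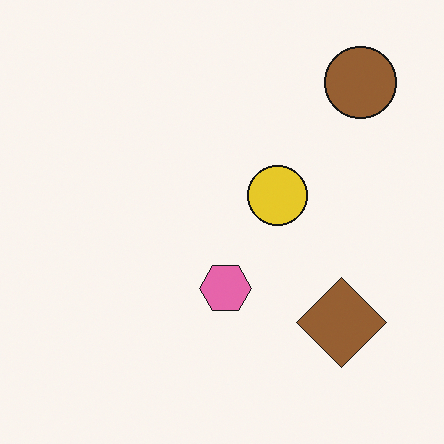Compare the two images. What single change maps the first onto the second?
Transposed (reflected across the top-left ↔ bottom-right diagonal).

Shapes have swapped their row and column positions — what was in the top-right is now in the bottom-left — a diagonal reflection.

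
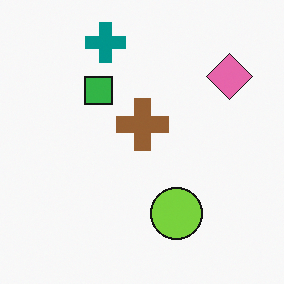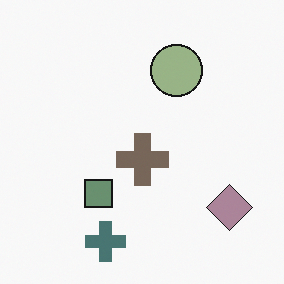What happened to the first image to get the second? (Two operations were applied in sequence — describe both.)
The transformation is: flipped vertically (top ↔ bottom), then made much more muted (saturation change).

The teal cross is in the top of the first image and the bottom of the second — shapes on opposite sides of the horizontal midline have swapped in a mirror flip. All colors are more muted and greyish — a global saturation change.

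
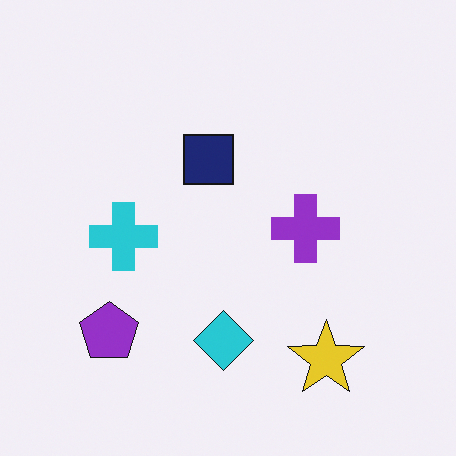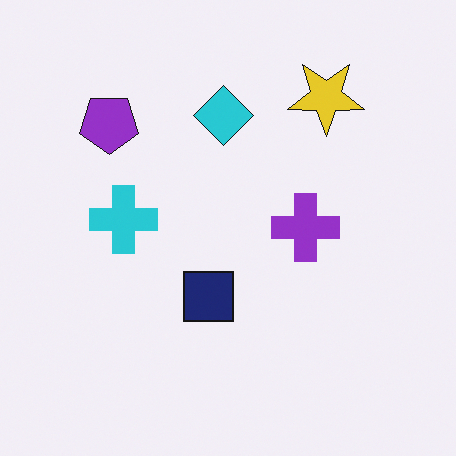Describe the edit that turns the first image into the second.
It was flipped vertically (top ↔ bottom).

The yellow star is in the bottom-right of the first image and the top-right of the second — shapes on opposite sides of the horizontal midline have swapped in a mirror flip.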